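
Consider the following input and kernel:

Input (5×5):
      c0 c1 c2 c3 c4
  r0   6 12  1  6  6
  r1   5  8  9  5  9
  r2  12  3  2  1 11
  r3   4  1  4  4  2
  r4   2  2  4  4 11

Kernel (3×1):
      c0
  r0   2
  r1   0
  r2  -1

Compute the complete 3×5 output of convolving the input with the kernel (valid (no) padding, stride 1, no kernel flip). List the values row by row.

Output[0,0]: The receptive field on the input at this output position is [6 / 5 / 12]. Elementwise product with the kernel and sum: 6·2 + 12·-1.
Output[0,1]: The receptive field on the input at this output position is [12 / 8 / 3]. Elementwise product with the kernel and sum: 12·2 + 3·-1.

0 21 0 11 1
6 15 14 6 16
22 4 0 -2 11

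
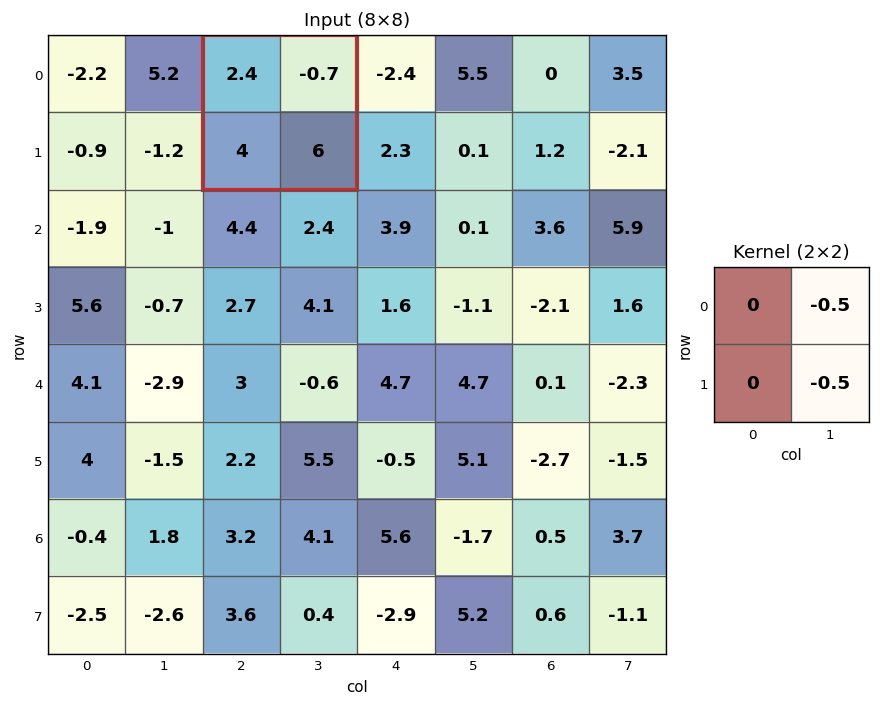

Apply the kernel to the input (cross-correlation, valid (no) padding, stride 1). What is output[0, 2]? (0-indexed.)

The receptive field on the input at this output position is [2.4 -0.7 / 4 6]. Elementwise product with the kernel and sum: -0.7·-0.5 + 6·-0.5.

-2.65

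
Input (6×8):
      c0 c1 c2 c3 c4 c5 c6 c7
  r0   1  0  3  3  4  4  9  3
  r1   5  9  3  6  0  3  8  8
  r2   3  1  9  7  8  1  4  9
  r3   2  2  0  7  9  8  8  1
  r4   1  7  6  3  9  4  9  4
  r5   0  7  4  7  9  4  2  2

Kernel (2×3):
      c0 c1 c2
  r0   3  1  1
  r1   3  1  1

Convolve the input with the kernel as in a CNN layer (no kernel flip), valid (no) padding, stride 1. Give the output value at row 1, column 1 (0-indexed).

55

The receptive field on the input at this output position is [9 3 6 / 1 9 7]. Elementwise product with the kernel and sum: 9·3 + 3·1 + 6·1 + 1·3 + 9·1 + 7·1.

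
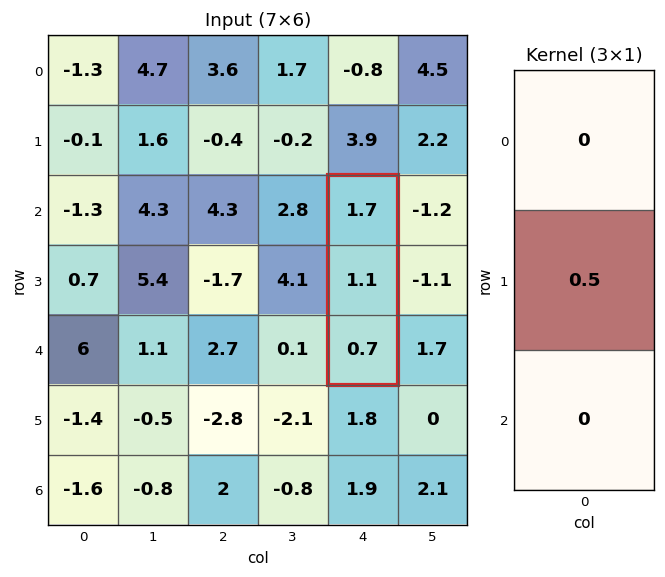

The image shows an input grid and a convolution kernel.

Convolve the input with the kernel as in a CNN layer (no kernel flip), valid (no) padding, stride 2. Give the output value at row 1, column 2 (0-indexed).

0.55

The receptive field on the input at this output position is [1.7 / 1.1 / 0.7]. Elementwise product with the kernel and sum: 1.1·0.5.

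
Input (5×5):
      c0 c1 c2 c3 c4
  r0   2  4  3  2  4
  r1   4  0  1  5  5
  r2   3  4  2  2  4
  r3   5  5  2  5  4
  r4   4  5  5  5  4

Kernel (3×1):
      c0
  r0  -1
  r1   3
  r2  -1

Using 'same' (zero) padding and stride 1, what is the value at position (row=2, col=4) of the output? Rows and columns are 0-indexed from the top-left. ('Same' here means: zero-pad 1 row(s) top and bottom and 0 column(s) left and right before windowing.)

3

The receptive field on the zero-padded input at this output position is [5 / 4 / 4]. Elementwise product with the kernel and sum: 5·-1 + 4·3 + 4·-1.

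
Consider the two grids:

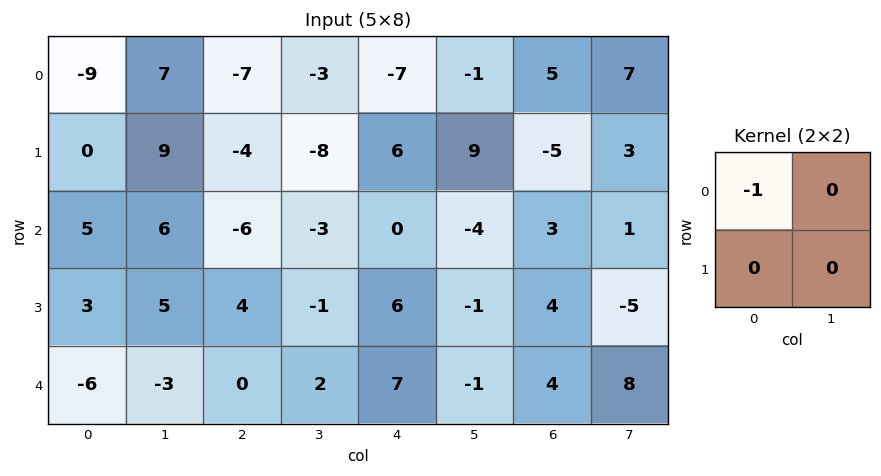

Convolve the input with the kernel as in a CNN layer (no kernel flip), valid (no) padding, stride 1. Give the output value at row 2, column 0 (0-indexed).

-5

The receptive field on the input at this output position is [5 6 / 3 5]. Elementwise product with the kernel and sum: 5·-1.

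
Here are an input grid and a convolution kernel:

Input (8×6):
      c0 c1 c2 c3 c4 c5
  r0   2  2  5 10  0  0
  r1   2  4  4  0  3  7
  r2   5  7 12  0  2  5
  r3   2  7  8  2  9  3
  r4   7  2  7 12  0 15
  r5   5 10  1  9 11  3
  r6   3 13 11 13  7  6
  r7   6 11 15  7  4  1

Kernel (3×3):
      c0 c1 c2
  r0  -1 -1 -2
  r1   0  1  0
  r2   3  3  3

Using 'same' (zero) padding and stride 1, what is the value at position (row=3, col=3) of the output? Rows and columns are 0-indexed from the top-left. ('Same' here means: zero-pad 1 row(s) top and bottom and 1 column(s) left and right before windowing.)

The receptive field on the zero-padded input at this output position is [12 0 2 / 8 2 9 / 7 12 0]. Elementwise product with the kernel and sum: 12·-1 + 0·-1 + 2·-2 + 2·1 + 7·3 + 12·3 + 0·3.

43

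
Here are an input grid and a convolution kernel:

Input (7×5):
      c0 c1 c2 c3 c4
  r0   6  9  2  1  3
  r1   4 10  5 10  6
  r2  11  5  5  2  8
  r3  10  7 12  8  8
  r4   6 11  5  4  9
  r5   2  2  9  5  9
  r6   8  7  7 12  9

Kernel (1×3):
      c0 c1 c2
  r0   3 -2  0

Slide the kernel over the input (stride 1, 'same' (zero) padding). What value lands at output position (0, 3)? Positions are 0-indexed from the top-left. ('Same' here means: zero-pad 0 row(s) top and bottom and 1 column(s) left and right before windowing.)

4

The receptive field on the zero-padded input at this output position is [2 1 3]. Elementwise product with the kernel and sum: 2·3 + 1·-2.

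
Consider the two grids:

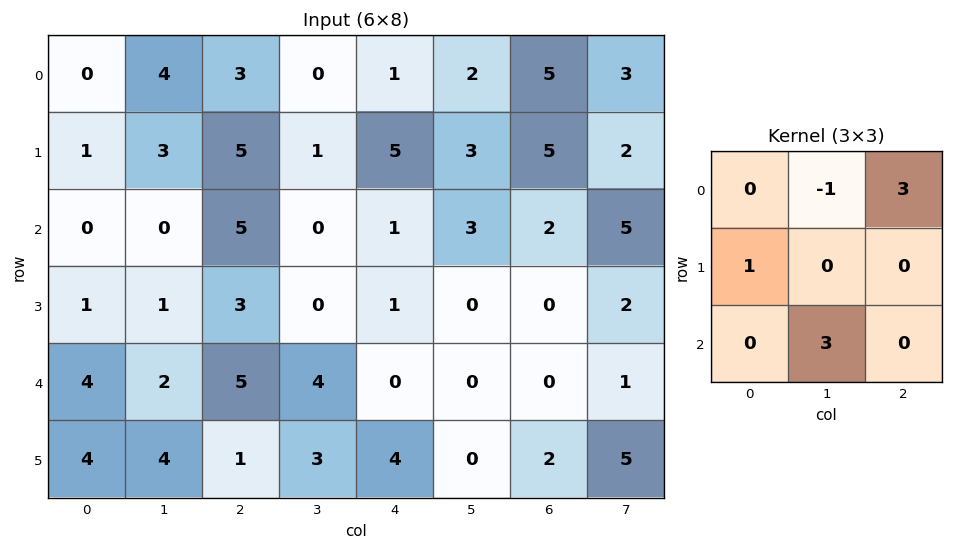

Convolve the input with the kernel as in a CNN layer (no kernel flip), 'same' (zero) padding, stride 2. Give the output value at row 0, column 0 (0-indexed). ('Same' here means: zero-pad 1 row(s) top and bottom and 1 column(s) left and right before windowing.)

3

The receptive field on the zero-padded input at this output position is [0 0 0 / 0 0 4 / 0 1 3]. Elementwise product with the kernel and sum: 0·-1 + 0·3 + 0·1 + 1·3.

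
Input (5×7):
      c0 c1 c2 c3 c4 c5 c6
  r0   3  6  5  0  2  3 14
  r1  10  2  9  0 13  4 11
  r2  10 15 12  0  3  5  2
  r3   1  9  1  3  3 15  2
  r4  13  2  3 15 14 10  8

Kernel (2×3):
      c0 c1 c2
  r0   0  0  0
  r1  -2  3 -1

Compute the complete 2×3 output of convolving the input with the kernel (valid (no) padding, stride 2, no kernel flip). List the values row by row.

Output[0,0]: The receptive field on the input at this output position is [3 6 5 / 10 2 9]. Elementwise product with the kernel and sum: 10·-2 + 2·3 + 9·-1.
Output[0,1]: The receptive field on the input at this output position is [5 0 2 / 9 0 13]. Elementwise product with the kernel and sum: 9·-2 + 0·3 + 13·-1.

-23 -31 -25
24 4 37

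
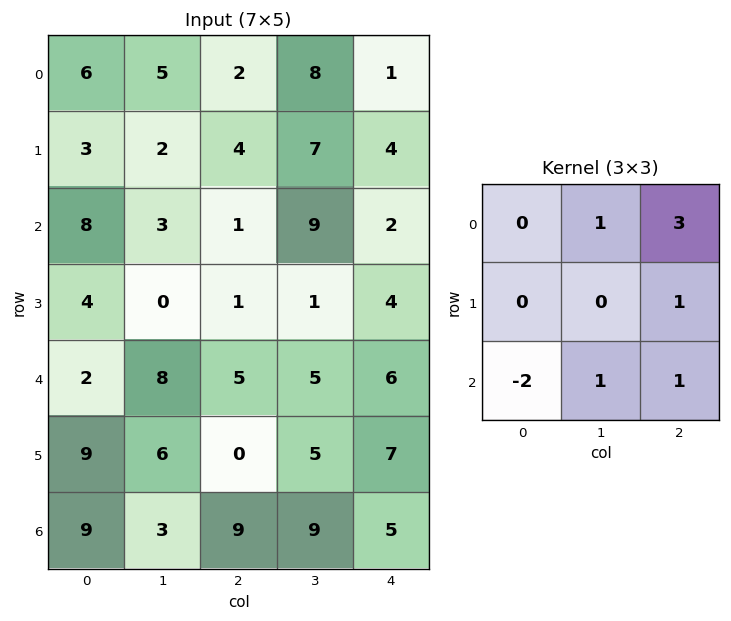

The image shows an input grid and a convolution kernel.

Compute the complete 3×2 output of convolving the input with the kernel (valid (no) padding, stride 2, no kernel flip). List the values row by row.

3 24
16 20
17 26

Output[0,0]: The receptive field on the input at this output position is [6 5 2 / 3 2 4 / 8 3 1]. Elementwise product with the kernel and sum: 5·1 + 2·3 + 4·1 + 8·-2 + 3·1 + 1·1.
Output[0,1]: The receptive field on the input at this output position is [2 8 1 / 4 7 4 / 1 9 2]. Elementwise product with the kernel and sum: 8·1 + 1·3 + 4·1 + 1·-2 + 9·1 + 2·1.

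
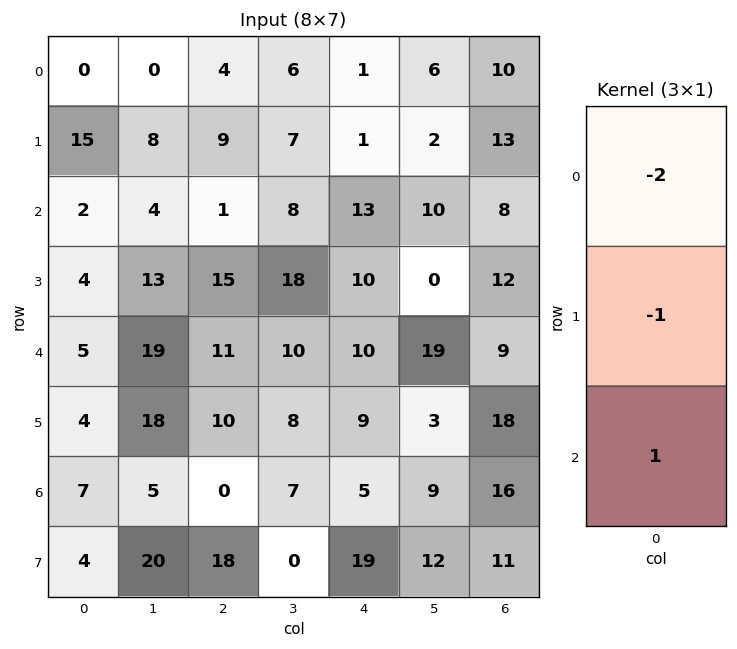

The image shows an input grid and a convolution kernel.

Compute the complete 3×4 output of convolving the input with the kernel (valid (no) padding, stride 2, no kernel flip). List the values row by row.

Output[0,0]: The receptive field on the input at this output position is [0 / 15 / 2]. Elementwise product with the kernel and sum: 0·-2 + 15·-1 + 2·1.

-13 -16 10 -25
-3 -6 -26 -19
-7 -32 -24 -20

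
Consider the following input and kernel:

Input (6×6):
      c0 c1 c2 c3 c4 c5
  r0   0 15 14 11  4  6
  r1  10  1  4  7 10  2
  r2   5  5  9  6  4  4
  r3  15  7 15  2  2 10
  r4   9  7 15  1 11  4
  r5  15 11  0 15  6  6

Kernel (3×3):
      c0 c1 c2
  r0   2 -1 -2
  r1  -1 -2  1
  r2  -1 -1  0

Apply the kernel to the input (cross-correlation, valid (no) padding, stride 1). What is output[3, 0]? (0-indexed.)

-41

The receptive field on the input at this output position is [15 7 15 / 9 7 15 / 15 11 0]. Elementwise product with the kernel and sum: 15·2 + 7·-1 + 15·-2 + 9·-1 + 7·-2 + 15·1 + 15·-1 + 11·-1.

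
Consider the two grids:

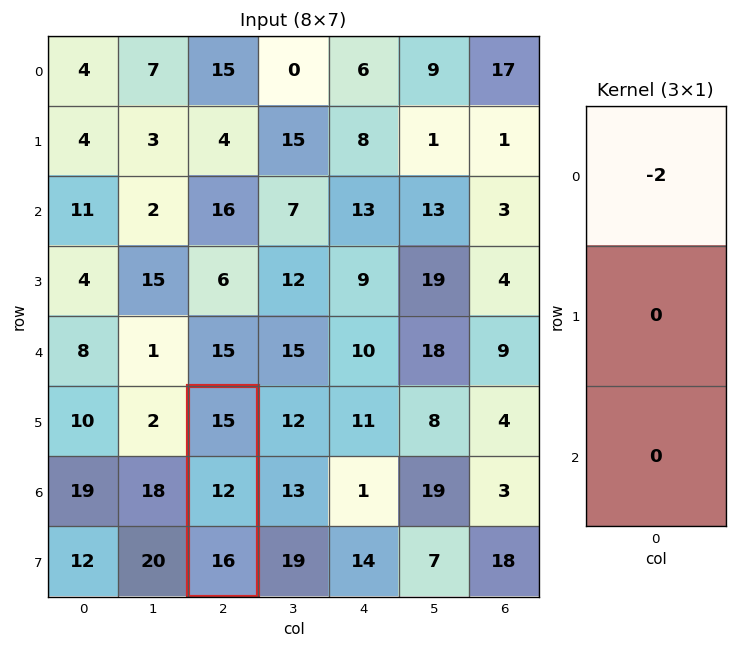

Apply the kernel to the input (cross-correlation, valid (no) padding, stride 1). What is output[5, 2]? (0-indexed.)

The receptive field on the input at this output position is [15 / 12 / 16]. Elementwise product with the kernel and sum: 15·-2.

-30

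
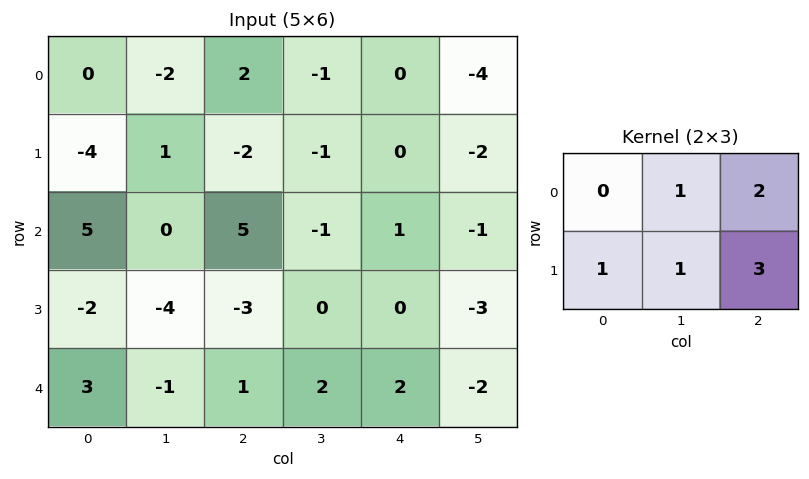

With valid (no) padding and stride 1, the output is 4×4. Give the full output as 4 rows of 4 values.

-7 -4 -4 -15
17 -2 6 -7
-5 -4 -2 -10
-5 3 9 -8

Output[0,0]: The receptive field on the input at this output position is [0 -2 2 / -4 1 -2]. Elementwise product with the kernel and sum: -2·1 + 2·2 + -4·1 + 1·1 + -2·3.
Output[0,1]: The receptive field on the input at this output position is [-2 2 -1 / 1 -2 -1]. Elementwise product with the kernel and sum: 2·1 + -1·2 + 1·1 + -2·1 + -1·3.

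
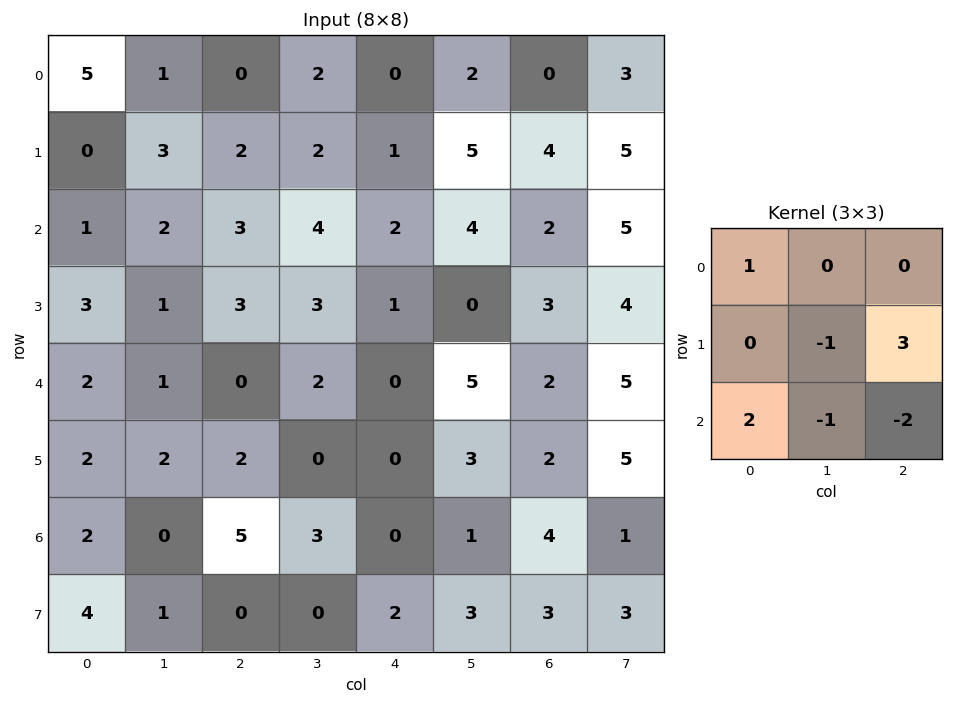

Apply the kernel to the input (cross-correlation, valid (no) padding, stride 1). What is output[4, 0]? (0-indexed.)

The receptive field on the input at this output position is [2 1 0 / 2 2 2 / 2 0 5]. Elementwise product with the kernel and sum: 2·1 + 2·-1 + 2·3 + 2·2 + 0·-1 + 5·-2.

0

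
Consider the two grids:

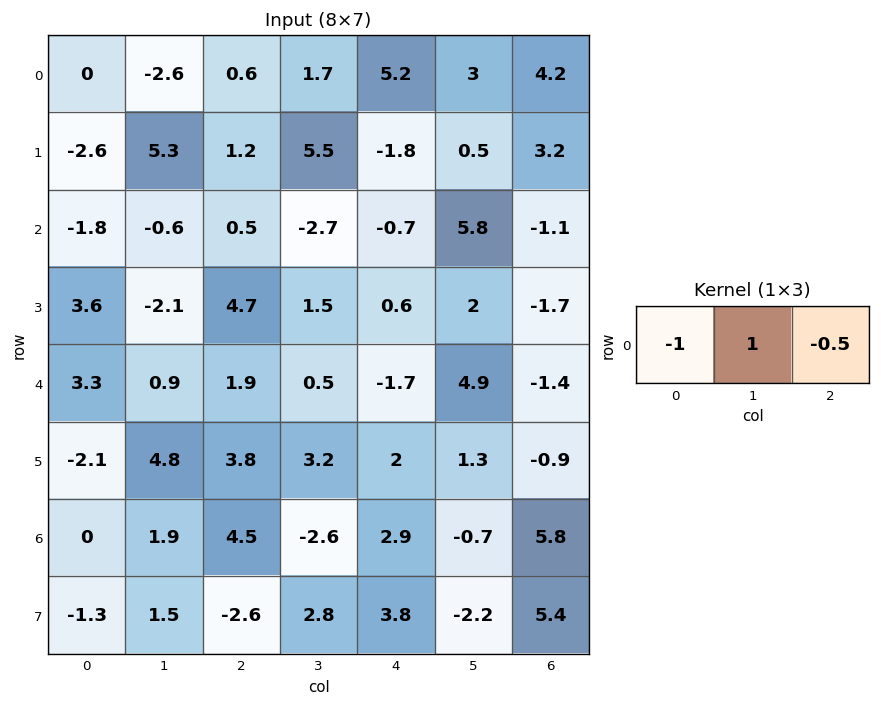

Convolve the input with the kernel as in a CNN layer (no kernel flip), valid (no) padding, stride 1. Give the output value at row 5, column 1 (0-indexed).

-2.6

The receptive field on the input at this output position is [4.8 3.8 3.2]. Elementwise product with the kernel and sum: 4.8·-1 + 3.8·1 + 3.2·-0.5.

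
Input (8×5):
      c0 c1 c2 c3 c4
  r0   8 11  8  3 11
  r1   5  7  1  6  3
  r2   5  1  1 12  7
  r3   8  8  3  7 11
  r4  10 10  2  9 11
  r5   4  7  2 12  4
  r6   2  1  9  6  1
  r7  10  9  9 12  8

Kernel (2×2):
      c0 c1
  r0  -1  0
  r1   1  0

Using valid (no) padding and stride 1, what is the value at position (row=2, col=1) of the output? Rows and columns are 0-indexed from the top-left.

The receptive field on the input at this output position is [1 1 / 8 3]. Elementwise product with the kernel and sum: 1·-1 + 8·1.

7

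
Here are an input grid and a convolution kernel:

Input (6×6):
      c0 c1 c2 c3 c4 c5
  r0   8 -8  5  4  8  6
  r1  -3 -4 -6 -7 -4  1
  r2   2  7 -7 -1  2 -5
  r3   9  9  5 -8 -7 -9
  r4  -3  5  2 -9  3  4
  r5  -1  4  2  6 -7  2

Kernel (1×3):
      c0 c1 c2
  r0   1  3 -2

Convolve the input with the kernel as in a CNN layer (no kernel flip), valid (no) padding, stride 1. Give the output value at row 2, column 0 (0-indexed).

The receptive field on the input at this output position is [2 7 -7]. Elementwise product with the kernel and sum: 2·1 + 7·3 + -7·-2.

37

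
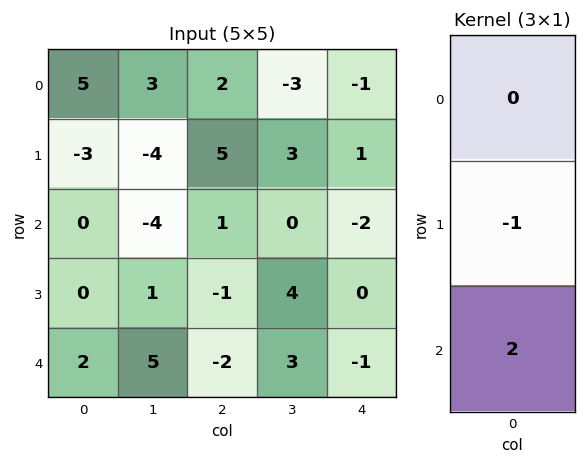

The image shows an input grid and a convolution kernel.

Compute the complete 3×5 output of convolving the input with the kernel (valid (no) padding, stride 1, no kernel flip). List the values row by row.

Output[0,0]: The receptive field on the input at this output position is [5 / -3 / 0]. Elementwise product with the kernel and sum: -3·-1 + 0·2.

3 -4 -3 -3 -5
0 6 -3 8 2
4 9 -3 2 -2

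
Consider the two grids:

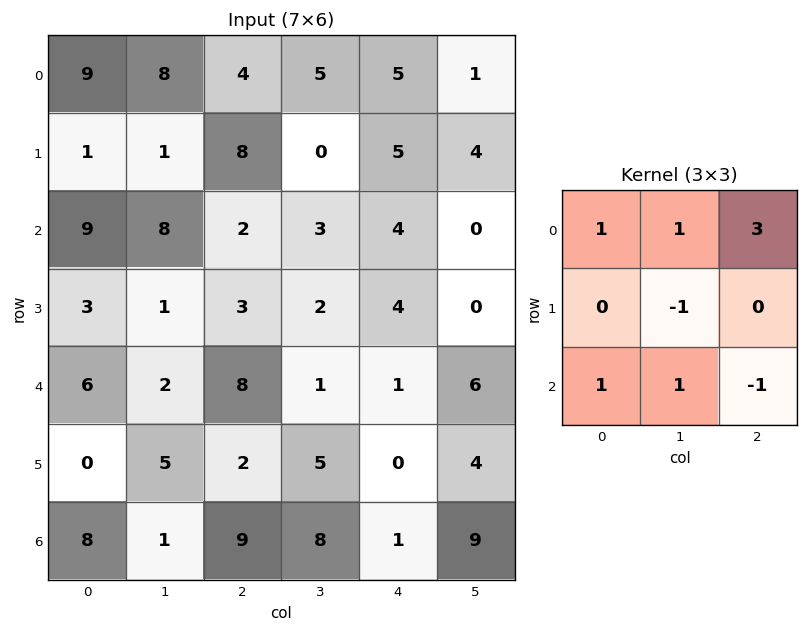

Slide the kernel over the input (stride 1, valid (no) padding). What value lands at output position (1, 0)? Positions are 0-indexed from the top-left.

The receptive field on the input at this output position is [1 1 8 / 9 8 2 / 3 1 3]. Elementwise product with the kernel and sum: 1·1 + 1·1 + 8·3 + 8·-1 + 3·1 + 1·1 + 3·-1.

19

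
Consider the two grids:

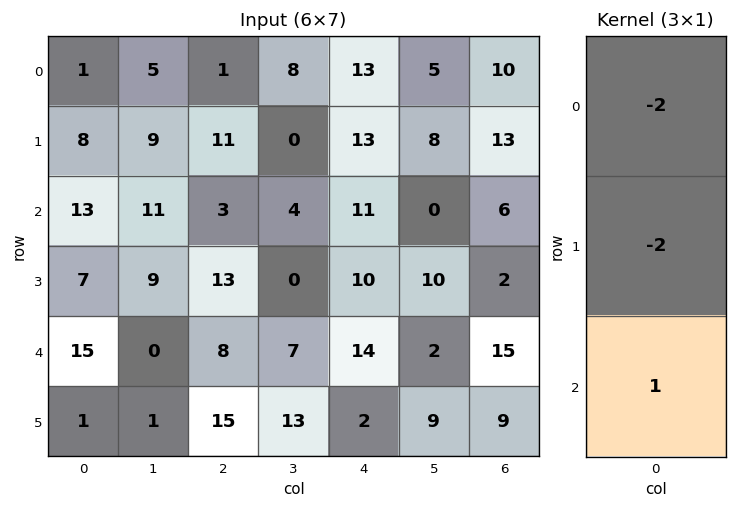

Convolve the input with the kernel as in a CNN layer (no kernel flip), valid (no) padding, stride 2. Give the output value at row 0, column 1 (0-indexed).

-21

The receptive field on the input at this output position is [1 / 11 / 3]. Elementwise product with the kernel and sum: 1·-2 + 11·-2 + 3·1.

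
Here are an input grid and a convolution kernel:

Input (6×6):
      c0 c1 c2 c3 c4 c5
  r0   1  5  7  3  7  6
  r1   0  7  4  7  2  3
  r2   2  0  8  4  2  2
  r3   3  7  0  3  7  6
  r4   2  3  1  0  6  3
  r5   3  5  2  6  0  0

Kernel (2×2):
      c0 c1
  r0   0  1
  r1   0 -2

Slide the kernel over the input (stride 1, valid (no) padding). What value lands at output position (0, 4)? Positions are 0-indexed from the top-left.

The receptive field on the input at this output position is [7 6 / 2 3]. Elementwise product with the kernel and sum: 6·1 + 3·-2.

0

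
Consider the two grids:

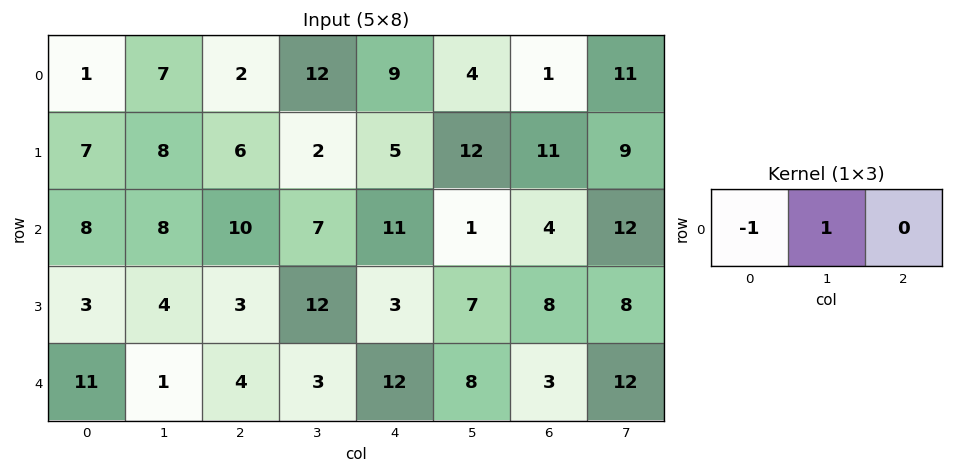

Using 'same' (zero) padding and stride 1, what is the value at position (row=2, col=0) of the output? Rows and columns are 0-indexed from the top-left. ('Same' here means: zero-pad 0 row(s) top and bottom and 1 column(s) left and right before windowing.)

The receptive field on the zero-padded input at this output position is [0 8 8]. Elementwise product with the kernel and sum: 0·-1 + 8·1.

8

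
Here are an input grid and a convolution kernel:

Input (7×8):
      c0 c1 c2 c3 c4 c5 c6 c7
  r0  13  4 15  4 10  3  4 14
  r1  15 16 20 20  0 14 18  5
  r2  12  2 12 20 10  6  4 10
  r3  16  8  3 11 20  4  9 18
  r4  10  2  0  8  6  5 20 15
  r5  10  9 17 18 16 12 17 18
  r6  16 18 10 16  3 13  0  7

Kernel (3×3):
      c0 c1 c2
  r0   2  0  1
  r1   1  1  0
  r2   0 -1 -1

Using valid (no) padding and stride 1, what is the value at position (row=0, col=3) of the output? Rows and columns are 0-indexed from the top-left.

15

The receptive field on the input at this output position is [4 10 3 / 20 0 14 / 20 10 6]. Elementwise product with the kernel and sum: 4·2 + 3·1 + 20·1 + 0·1 + 10·-1 + 6·-1.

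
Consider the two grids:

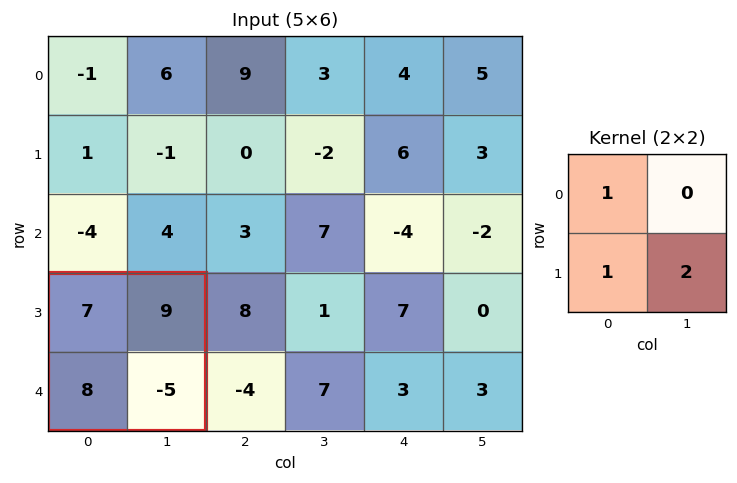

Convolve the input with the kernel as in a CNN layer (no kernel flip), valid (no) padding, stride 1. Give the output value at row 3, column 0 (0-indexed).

The receptive field on the input at this output position is [7 9 / 8 -5]. Elementwise product with the kernel and sum: 7·1 + 8·1 + -5·2.

5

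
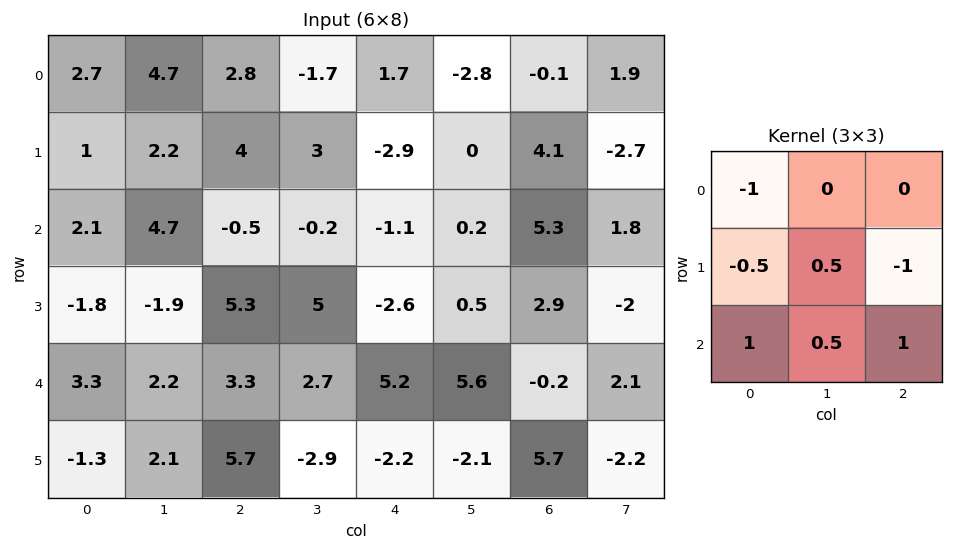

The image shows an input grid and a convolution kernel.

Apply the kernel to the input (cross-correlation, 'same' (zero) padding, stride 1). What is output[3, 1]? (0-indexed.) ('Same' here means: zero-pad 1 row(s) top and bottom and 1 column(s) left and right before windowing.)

0.25

The receptive field on the zero-padded input at this output position is [2.1 4.7 -0.5 / -1.8 -1.9 5.3 / 3.3 2.2 3.3]. Elementwise product with the kernel and sum: 2.1·-1 + -1.8·-0.5 + -1.9·0.5 + 5.3·-1 + 3.3·1 + 2.2·0.5 + 3.3·1.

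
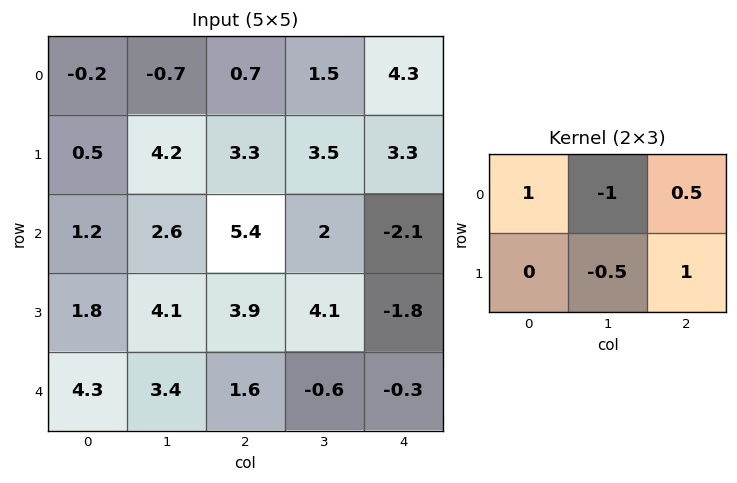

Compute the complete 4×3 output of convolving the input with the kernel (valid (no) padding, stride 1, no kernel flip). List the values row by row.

Output[0,0]: The receptive field on the input at this output position is [-0.2 -0.7 0.7 / 0.5 4.2 3.3]. Elementwise product with the kernel and sum: -0.2·1 + -0.7·-1 + 0.7·0.5 + 4.2·-0.5 + 3.3·1.
Output[0,1]: The receptive field on the input at this output position is [-0.7 0.7 1.5 / 4.2 3.3 3.5]. Elementwise product with the kernel and sum: -0.7·1 + 0.7·-1 + 1.5·0.5 + 3.3·-0.5 + 3.5·1.

2.05 1.2 2.9
2.05 1.95 -1.65
3.15 0.35 -1.5
-0.45 0.85 -1.1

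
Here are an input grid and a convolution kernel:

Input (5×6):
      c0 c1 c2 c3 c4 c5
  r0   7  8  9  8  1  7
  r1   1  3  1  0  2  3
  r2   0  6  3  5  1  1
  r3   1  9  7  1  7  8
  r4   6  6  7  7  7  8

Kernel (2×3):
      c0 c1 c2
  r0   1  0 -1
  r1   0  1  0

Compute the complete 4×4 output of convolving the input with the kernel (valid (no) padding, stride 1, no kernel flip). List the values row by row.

Output[0,0]: The receptive field on the input at this output position is [7 8 9 / 1 3 1]. Elementwise product with the kernel and sum: 7·1 + 9·-1 + 3·1.

1 1 8 3
6 6 4 -2
6 8 3 11
0 15 7 0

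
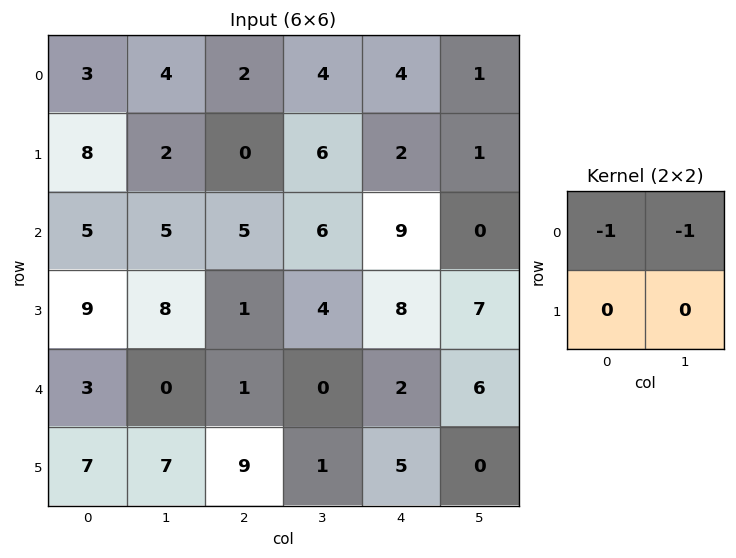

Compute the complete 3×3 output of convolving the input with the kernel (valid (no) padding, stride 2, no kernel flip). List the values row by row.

-7 -6 -5
-10 -11 -9
-3 -1 -8

Output[0,0]: The receptive field on the input at this output position is [3 4 / 8 2]. Elementwise product with the kernel and sum: 3·-1 + 4·-1.
Output[0,1]: The receptive field on the input at this output position is [2 4 / 0 6]. Elementwise product with the kernel and sum: 2·-1 + 4·-1.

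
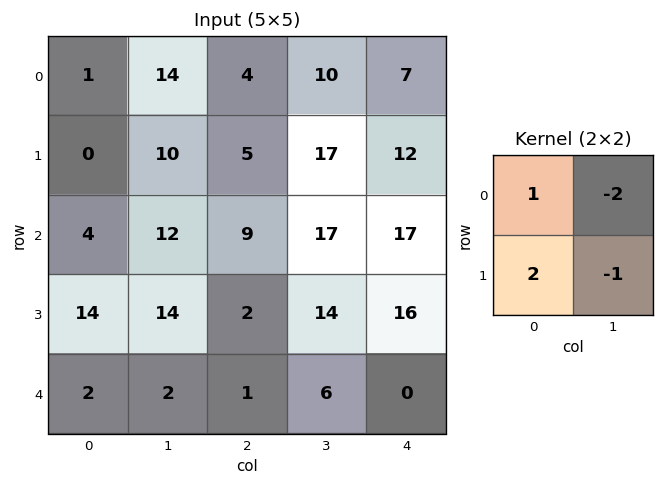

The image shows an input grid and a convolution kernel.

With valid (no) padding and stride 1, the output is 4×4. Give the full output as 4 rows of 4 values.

Output[0,0]: The receptive field on the input at this output position is [1 14 / 0 10]. Elementwise product with the kernel and sum: 1·1 + 14·-2 + 0·2 + 10·-1.
Output[0,1]: The receptive field on the input at this output position is [14 4 / 10 5]. Elementwise product with the kernel and sum: 14·1 + 4·-2 + 10·2 + 5·-1.

-37 21 -23 18
-24 15 -28 10
-6 20 -35 -5
-12 13 -30 -6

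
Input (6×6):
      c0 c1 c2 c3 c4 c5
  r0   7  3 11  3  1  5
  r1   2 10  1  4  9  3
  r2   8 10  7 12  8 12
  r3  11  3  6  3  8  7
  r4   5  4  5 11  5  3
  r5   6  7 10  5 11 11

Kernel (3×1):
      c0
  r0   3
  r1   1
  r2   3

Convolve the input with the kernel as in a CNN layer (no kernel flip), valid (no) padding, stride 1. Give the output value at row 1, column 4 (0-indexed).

59

The receptive field on the input at this output position is [9 / 8 / 8]. Elementwise product with the kernel and sum: 9·3 + 8·1 + 8·3.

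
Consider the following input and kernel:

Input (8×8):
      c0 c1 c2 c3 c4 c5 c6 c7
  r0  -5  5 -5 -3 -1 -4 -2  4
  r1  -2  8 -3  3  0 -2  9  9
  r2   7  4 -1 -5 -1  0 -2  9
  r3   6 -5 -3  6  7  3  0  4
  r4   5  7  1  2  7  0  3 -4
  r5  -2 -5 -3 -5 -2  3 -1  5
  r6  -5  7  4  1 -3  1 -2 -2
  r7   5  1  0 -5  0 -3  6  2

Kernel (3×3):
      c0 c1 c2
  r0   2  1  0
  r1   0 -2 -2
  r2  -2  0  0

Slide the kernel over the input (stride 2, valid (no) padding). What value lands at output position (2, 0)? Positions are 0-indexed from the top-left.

The receptive field on the input at this output position is [5 7 1 / -2 -5 -3 / -5 7 4]. Elementwise product with the kernel and sum: 5·2 + 7·1 + -5·-2 + -3·-2 + -5·-2.

43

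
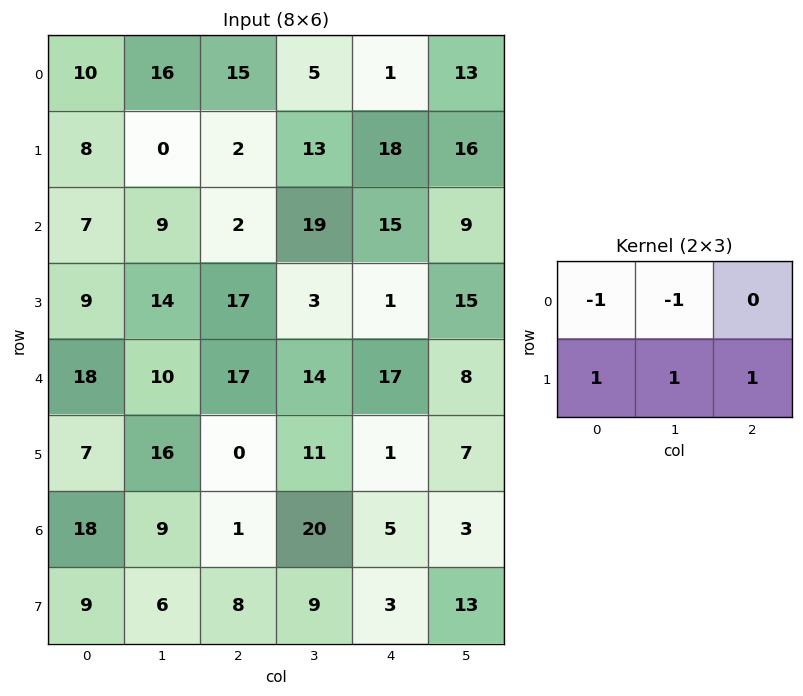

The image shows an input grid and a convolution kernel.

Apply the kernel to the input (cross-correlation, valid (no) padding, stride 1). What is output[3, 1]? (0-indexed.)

The receptive field on the input at this output position is [14 17 3 / 10 17 14]. Elementwise product with the kernel and sum: 14·-1 + 17·-1 + 10·1 + 17·1 + 14·1.

10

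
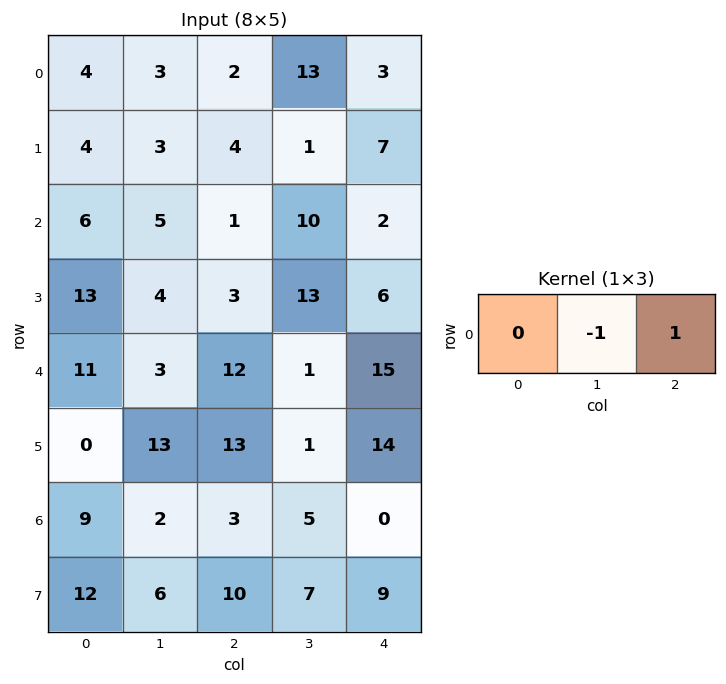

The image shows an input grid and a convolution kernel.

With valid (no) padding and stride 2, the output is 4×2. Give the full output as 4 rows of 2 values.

-1 -10
-4 -8
9 14
1 -5

Output[0,0]: The receptive field on the input at this output position is [4 3 2]. Elementwise product with the kernel and sum: 3·-1 + 2·1.
Output[0,1]: The receptive field on the input at this output position is [2 13 3]. Elementwise product with the kernel and sum: 13·-1 + 3·1.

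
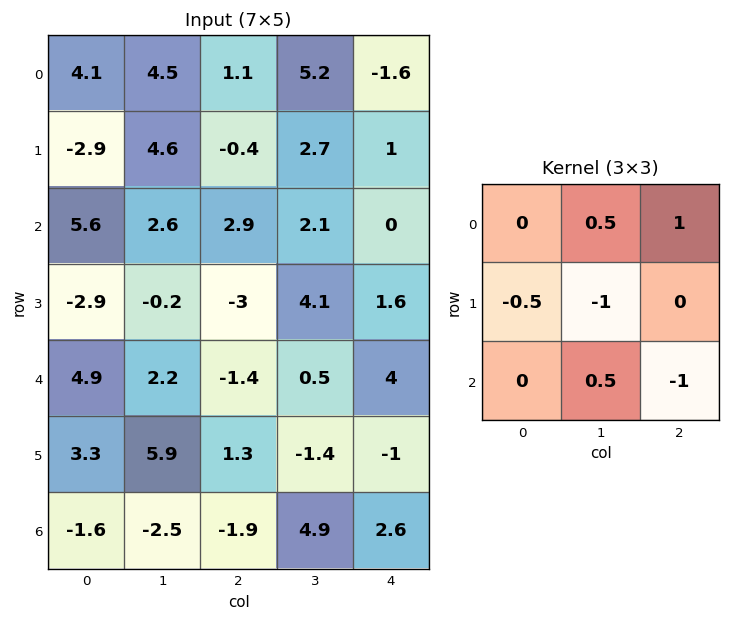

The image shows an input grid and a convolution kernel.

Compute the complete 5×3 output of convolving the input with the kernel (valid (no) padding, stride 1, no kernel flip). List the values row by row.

-1.4 3.2 -0.45
-0.6 -7.3 -0.75
8.35 5.45 -5.3
-6.1 4.95 4.15
-7.2 -10.3 4.85

Output[0,0]: The receptive field on the input at this output position is [4.1 4.5 1.1 / -2.9 4.6 -0.4 / 5.6 2.6 2.9]. Elementwise product with the kernel and sum: 4.5·0.5 + 1.1·1 + -2.9·-0.5 + 4.6·-1 + 2.6·0.5 + 2.9·-1.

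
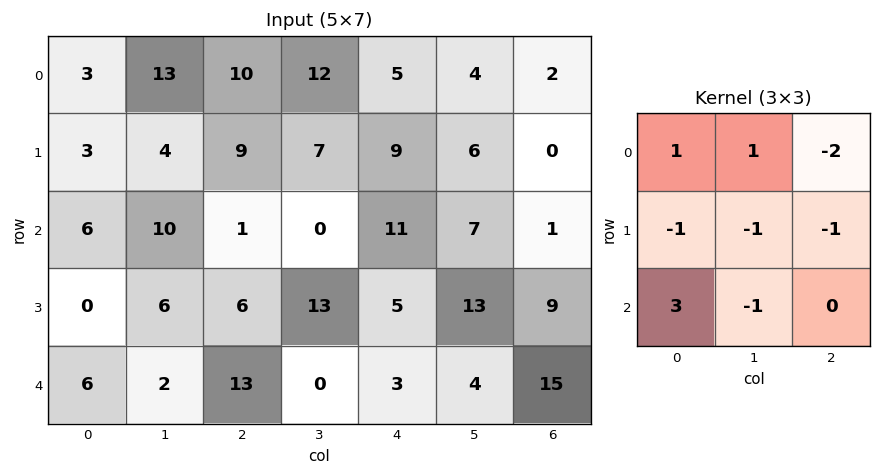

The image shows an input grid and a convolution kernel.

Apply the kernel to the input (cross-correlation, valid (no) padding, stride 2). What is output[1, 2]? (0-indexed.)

The receptive field on the input at this output position is [11 7 1 / 5 13 9 / 3 4 15]. Elementwise product with the kernel and sum: 11·1 + 7·1 + 1·-2 + 5·-1 + 13·-1 + 9·-1 + 3·3 + 4·-1.

-6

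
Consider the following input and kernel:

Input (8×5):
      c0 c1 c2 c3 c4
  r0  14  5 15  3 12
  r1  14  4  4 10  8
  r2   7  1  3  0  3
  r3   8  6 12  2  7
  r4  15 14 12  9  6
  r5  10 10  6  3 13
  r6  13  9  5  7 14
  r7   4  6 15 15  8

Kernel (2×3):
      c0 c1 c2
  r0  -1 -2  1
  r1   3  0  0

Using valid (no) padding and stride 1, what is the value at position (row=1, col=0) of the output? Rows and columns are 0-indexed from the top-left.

The receptive field on the input at this output position is [14 4 4 / 7 1 3]. Elementwise product with the kernel and sum: 14·-1 + 4·-2 + 4·1 + 7·3.

3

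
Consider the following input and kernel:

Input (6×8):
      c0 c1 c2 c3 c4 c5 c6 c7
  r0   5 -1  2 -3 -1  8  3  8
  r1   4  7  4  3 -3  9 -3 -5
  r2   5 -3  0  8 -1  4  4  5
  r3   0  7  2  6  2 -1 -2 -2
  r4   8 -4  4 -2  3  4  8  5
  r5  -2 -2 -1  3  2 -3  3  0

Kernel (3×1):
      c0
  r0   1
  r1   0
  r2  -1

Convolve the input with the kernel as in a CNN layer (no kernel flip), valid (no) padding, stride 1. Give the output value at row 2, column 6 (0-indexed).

The receptive field on the input at this output position is [4 / -2 / 8]. Elementwise product with the kernel and sum: 4·1 + 8·-1.

-4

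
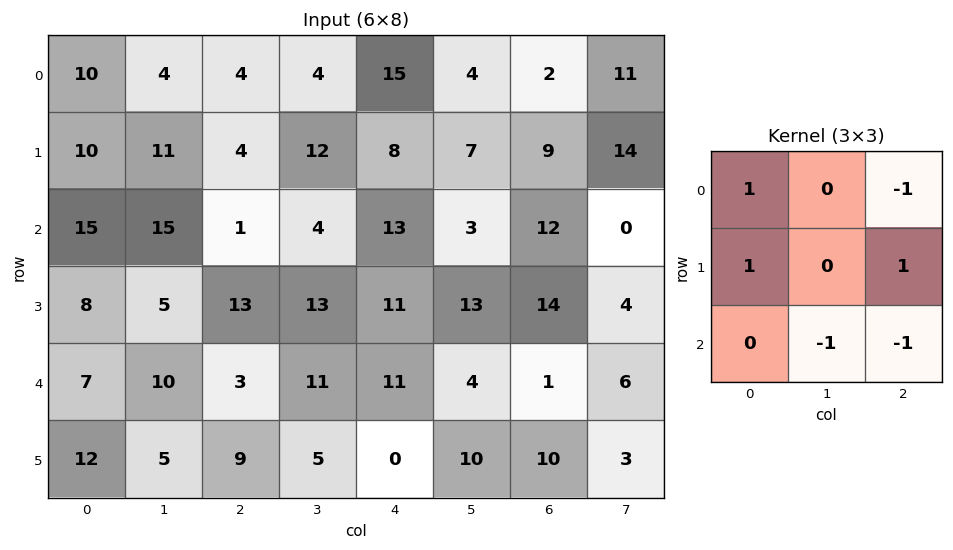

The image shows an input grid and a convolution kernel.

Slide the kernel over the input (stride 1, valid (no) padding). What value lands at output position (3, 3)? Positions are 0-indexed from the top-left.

5

The receptive field on the input at this output position is [13 11 13 / 11 11 4 / 5 0 10]. Elementwise product with the kernel and sum: 13·1 + 13·-1 + 11·1 + 4·1 + 0·-1 + 10·-1.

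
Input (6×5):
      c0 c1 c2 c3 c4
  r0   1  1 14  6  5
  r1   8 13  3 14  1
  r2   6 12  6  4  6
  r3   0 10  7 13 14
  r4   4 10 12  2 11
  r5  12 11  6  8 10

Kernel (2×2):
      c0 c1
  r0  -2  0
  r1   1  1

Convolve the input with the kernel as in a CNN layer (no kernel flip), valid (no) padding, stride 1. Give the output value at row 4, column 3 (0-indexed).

The receptive field on the input at this output position is [2 11 / 8 10]. Elementwise product with the kernel and sum: 2·-2 + 8·1 + 10·1.

14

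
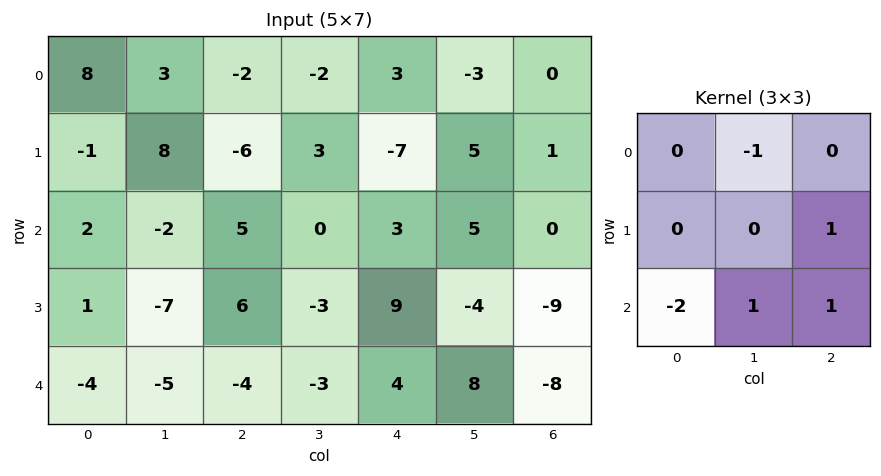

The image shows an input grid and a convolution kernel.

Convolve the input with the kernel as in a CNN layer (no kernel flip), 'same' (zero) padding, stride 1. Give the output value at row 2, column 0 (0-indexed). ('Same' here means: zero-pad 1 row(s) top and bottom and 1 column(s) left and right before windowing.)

-7

The receptive field on the zero-padded input at this output position is [0 -1 8 / 0 2 -2 / 0 1 -7]. Elementwise product with the kernel and sum: -1·-1 + -2·1 + 0·-2 + 1·1 + -7·1.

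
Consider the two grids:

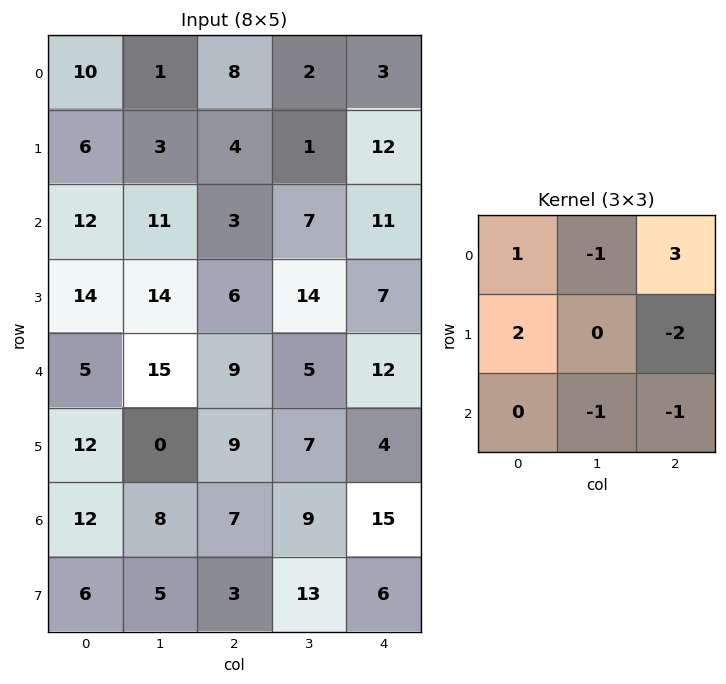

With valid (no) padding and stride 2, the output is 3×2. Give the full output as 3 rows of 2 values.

Output[0,0]: The receptive field on the input at this output position is [10 1 8 / 6 3 4 / 12 11 3]. Elementwise product with the kernel and sum: 10·1 + 1·-1 + 8·3 + 6·2 + 4·-2 + 11·-1 + 3·-1.

23 -19
2 10
8 26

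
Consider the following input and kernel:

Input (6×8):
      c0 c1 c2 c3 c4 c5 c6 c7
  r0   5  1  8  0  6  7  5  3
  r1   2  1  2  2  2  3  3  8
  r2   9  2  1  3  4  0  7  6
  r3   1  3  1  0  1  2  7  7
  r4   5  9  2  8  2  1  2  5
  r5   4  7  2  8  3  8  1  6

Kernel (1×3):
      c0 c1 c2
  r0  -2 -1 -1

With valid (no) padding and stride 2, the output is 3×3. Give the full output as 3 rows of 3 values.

Output[0,0]: The receptive field on the input at this output position is [5 1 8]. Elementwise product with the kernel and sum: 5·-2 + 1·-1 + 8·-1.

-19 -22 -24
-21 -9 -15
-21 -14 -7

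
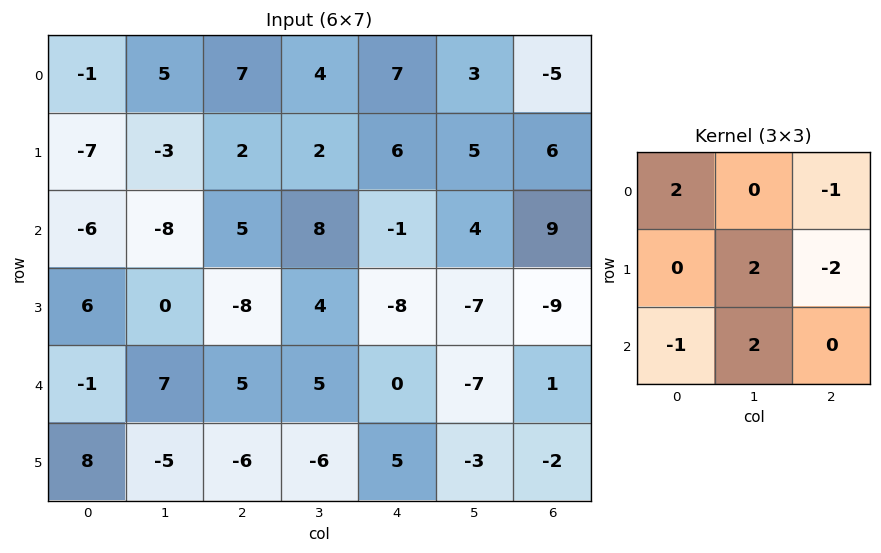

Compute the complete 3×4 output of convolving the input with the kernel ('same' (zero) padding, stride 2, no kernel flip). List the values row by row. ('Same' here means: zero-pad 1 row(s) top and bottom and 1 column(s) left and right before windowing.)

-26 13 18 -3
19 -30 -31 17
0 -11 45 -13

Output[0,0]: The receptive field on the zero-padded input at this output position is [0 0 0 / 0 -1 5 / 0 -7 -3]. Elementwise product with the kernel and sum: 0·2 + 0·-1 + -1·2 + 5·-2 + 0·-1 + -7·2.
Output[0,1]: The receptive field on the zero-padded input at this output position is [0 0 0 / 5 7 4 / -3 2 2]. Elementwise product with the kernel and sum: 0·2 + 0·-1 + 7·2 + 4·-2 + -3·-1 + 2·2.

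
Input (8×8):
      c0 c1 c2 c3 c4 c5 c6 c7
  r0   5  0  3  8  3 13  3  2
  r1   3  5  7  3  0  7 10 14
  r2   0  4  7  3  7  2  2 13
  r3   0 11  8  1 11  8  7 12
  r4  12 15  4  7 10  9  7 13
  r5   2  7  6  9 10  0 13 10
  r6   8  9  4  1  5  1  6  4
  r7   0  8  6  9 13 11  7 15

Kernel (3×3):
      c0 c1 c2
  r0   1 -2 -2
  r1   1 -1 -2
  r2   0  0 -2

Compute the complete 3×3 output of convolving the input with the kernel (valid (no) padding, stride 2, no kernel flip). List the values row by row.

Output[0,0]: The receptive field on the input at this output position is [5 0 3 / 3 5 7 / 0 4 7]. Elementwise product with the kernel and sum: 5·1 + 0·-2 + 3·-2 + 3·1 + 5·-1 + 7·-2 + 7·-2.

-31 -29 -60
-57 -48 -26
-51 -63 -50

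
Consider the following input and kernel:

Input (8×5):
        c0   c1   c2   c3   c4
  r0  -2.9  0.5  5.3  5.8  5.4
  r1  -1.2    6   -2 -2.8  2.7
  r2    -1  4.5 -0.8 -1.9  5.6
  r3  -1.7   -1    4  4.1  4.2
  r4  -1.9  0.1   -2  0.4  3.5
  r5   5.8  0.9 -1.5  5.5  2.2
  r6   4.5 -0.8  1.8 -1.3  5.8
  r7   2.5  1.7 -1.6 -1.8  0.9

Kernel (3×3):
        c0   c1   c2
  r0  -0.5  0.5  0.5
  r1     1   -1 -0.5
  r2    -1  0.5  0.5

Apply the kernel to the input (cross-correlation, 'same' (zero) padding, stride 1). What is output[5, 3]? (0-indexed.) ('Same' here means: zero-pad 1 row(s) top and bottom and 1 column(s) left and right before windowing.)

The receptive field on the zero-padded input at this output position is [-2 0.4 3.5 / -1.5 5.5 2.2 / 1.8 -1.3 5.8]. Elementwise product with the kernel and sum: -2·-0.5 + 0.4·0.5 + 3.5·0.5 + -1.5·1 + 5.5·-1 + 2.2·-0.5 + 1.8·-1 + -1.3·0.5 + 5.8·0.5.

-4.7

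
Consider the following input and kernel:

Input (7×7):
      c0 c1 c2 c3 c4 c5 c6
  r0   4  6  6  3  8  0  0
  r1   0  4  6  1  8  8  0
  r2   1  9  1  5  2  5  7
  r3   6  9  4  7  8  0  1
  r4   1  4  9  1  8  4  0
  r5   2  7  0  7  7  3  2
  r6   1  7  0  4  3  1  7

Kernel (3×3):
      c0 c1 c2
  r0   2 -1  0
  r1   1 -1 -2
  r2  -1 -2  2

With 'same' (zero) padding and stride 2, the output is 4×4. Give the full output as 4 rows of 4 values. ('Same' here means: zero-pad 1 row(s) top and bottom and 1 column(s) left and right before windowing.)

-8 -20 -6 -8
-13 -3 -36 12
-5 14 -24 -4
-17 13 6 -2

Output[0,0]: The receptive field on the zero-padded input at this output position is [0 0 0 / 0 4 6 / 0 0 4]. Elementwise product with the kernel and sum: 0·2 + 0·-1 + 0·1 + 4·-1 + 6·-2 + 0·-1 + 0·-2 + 4·2.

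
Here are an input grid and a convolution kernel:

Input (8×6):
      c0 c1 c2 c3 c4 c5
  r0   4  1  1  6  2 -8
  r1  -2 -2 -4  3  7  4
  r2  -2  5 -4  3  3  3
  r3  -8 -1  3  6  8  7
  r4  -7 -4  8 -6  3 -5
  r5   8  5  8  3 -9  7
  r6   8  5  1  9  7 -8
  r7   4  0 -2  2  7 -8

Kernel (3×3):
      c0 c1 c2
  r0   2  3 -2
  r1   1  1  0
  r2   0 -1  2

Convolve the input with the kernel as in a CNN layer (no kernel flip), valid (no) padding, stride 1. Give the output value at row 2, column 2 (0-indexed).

16

The receptive field on the input at this output position is [-4 3 3 / 3 6 8 / 8 -6 3]. Elementwise product with the kernel and sum: -4·2 + 3·3 + 3·-2 + 3·1 + 6·1 + -6·-1 + 3·2.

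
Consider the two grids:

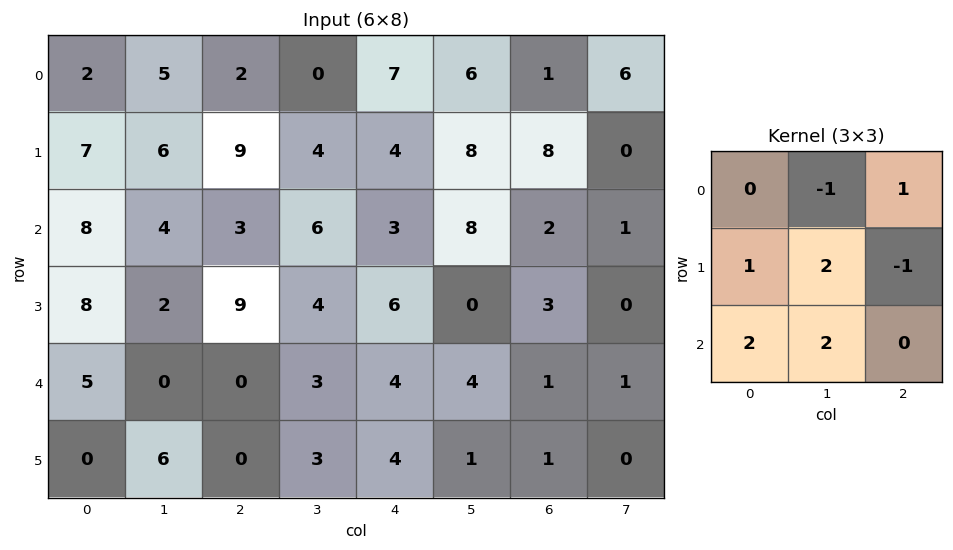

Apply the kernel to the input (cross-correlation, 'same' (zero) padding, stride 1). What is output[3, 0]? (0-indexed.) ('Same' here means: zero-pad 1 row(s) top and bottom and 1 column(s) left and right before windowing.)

20

The receptive field on the zero-padded input at this output position is [0 8 4 / 0 8 2 / 0 5 0]. Elementwise product with the kernel and sum: 8·-1 + 4·1 + 0·1 + 8·2 + 2·-1 + 0·2 + 5·2.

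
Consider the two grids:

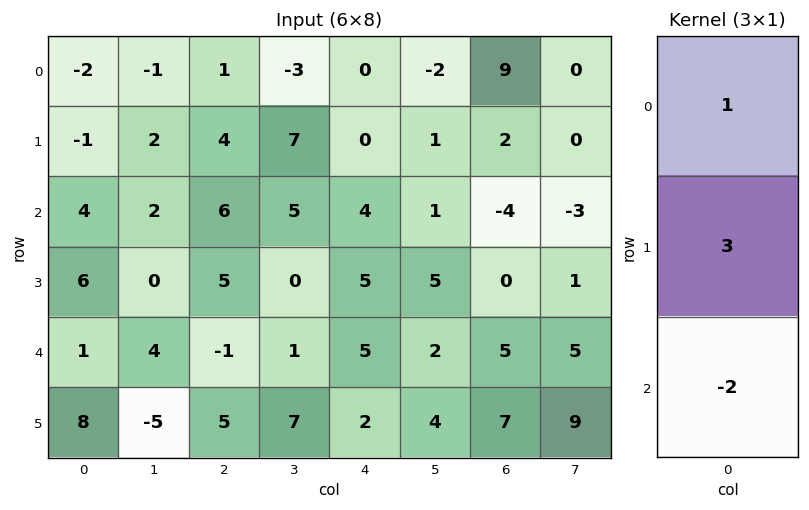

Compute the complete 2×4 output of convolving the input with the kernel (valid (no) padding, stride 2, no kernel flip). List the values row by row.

-13 1 -8 23
20 23 9 -14

Output[0,0]: The receptive field on the input at this output position is [-2 / -1 / 4]. Elementwise product with the kernel and sum: -2·1 + -1·3 + 4·-2.
Output[0,1]: The receptive field on the input at this output position is [1 / 4 / 6]. Elementwise product with the kernel and sum: 1·1 + 4·3 + 6·-2.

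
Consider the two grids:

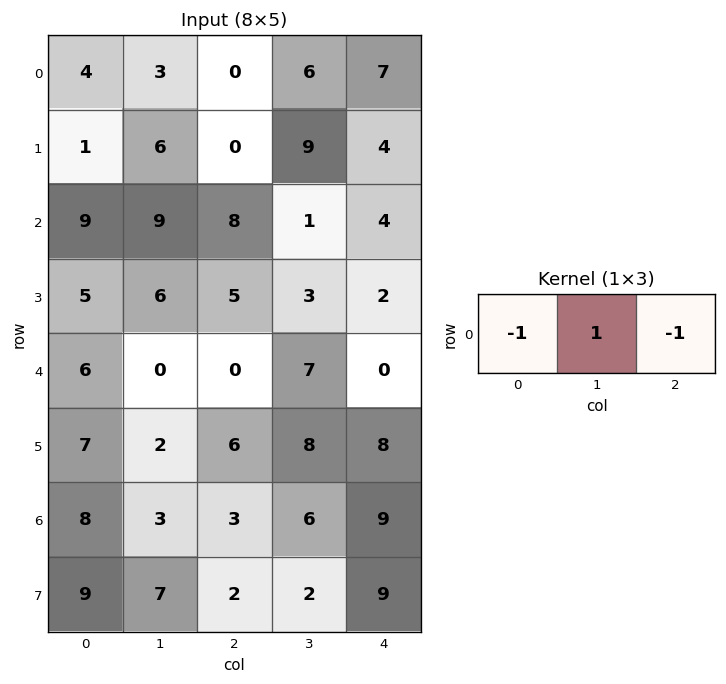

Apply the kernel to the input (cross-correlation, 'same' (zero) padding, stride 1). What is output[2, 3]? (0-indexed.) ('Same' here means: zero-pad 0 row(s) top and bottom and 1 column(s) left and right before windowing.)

-11

The receptive field on the zero-padded input at this output position is [8 1 4]. Elementwise product with the kernel and sum: 8·-1 + 1·1 + 4·-1.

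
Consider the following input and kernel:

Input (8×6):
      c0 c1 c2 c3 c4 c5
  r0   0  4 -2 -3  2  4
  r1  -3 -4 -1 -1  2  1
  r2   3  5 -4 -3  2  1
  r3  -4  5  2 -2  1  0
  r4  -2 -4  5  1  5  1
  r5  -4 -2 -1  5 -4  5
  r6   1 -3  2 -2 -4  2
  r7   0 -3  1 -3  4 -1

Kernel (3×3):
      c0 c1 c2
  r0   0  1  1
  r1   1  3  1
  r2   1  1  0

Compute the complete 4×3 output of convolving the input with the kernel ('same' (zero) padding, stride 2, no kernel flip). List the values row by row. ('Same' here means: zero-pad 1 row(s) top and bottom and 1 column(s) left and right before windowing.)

Output[0,0]: The receptive field on the zero-padded input at this output position is [0 0 0 / 0 0 4 / 0 -3 -4]. Elementwise product with the kernel and sum: 0·1 + 0·1 + 0·1 + 0·3 + 4·1 + 0·1 + -3·1.

1 -10 8
3 -5 6
-13 9 19
-6 3 -10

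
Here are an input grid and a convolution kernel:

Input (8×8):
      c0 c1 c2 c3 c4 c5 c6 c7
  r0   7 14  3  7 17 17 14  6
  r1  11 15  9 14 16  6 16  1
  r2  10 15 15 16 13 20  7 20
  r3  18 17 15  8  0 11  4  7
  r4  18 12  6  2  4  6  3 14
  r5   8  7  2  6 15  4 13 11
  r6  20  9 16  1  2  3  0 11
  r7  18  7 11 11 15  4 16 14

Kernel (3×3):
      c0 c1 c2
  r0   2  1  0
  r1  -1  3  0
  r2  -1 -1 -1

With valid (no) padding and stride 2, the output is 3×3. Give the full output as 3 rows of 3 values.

Output[0,0]: The receptive field on the input at this output position is [7 14 3 / 11 15 9 / 10 15 15]. Elementwise product with the kernel and sum: 7·2 + 14·1 + 11·-1 + 15·3 + 10·-1 + 15·-1 + 15·-1.

22 2 13
32 43 66
16 11 6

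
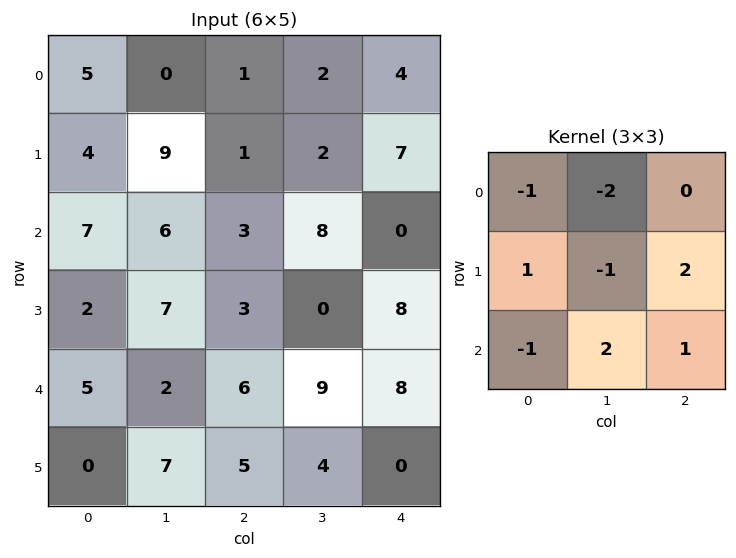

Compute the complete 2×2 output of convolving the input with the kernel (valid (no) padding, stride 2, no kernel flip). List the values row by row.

Output[0,0]: The receptive field on the input at this output position is [5 0 1 / 4 9 1 / 7 6 3]. Elementwise product with the kernel and sum: 5·-1 + 0·-2 + 4·1 + 9·-1 + 1·2 + 7·-1 + 6·2 + 3·1.

0 21
-13 20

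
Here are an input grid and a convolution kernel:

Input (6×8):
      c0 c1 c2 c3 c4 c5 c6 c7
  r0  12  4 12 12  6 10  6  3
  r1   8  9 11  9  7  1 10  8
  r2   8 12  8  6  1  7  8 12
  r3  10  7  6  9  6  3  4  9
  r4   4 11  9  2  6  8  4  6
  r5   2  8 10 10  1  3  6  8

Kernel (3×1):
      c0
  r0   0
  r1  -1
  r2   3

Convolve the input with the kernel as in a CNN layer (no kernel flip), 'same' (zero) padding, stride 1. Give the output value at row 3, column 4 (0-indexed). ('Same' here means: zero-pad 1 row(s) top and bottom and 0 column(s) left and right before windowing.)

The receptive field on the zero-padded input at this output position is [1 / 6 / 6]. Elementwise product with the kernel and sum: 6·-1 + 6·3.

12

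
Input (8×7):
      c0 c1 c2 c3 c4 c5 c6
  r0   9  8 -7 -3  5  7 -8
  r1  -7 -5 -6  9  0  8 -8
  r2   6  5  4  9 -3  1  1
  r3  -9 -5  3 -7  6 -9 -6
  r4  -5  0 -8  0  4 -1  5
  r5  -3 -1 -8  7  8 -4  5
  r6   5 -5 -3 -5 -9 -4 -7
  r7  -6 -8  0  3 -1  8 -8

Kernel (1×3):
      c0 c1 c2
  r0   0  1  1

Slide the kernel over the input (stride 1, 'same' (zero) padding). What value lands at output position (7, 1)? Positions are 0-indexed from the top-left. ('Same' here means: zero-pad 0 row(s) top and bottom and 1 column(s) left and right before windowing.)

-8

The receptive field on the zero-padded input at this output position is [-6 -8 0]. Elementwise product with the kernel and sum: -8·1 + 0·1.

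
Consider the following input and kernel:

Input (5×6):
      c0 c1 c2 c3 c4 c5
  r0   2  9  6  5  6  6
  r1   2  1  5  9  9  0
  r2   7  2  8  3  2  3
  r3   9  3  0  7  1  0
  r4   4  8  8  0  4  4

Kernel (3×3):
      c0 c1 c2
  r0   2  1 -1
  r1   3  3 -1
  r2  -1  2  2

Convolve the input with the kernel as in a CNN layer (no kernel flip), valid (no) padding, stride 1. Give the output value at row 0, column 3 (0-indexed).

71

The receptive field on the input at this output position is [5 6 6 / 9 9 0 / 3 2 3]. Elementwise product with the kernel and sum: 5·2 + 6·1 + 6·-1 + 9·3 + 9·3 + 0·-1 + 3·-1 + 2·2 + 3·2.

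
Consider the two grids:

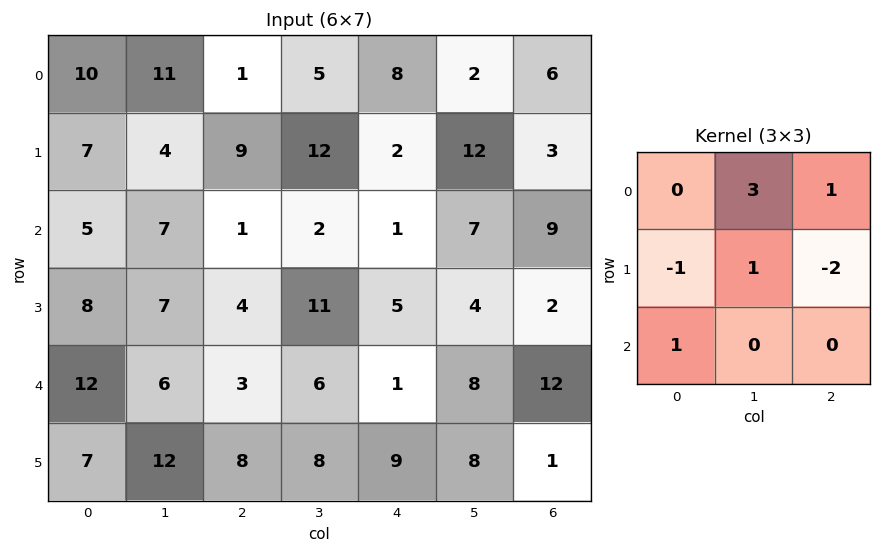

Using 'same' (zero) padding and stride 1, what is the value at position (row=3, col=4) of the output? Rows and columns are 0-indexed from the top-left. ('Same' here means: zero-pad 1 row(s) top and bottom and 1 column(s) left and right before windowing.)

2

The receptive field on the zero-padded input at this output position is [2 1 7 / 11 5 4 / 6 1 8]. Elementwise product with the kernel and sum: 1·3 + 7·1 + 11·-1 + 5·1 + 4·-2 + 6·1.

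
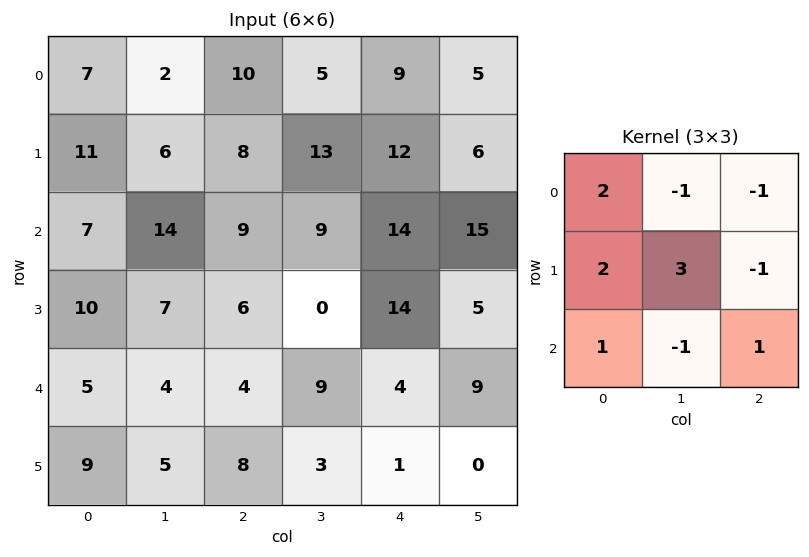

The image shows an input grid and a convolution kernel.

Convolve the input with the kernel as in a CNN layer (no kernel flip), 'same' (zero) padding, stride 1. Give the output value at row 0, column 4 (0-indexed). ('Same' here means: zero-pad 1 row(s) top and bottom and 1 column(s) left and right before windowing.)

The receptive field on the zero-padded input at this output position is [0 0 0 / 5 9 5 / 13 12 6]. Elementwise product with the kernel and sum: 0·2 + 0·-1 + 0·-1 + 5·2 + 9·3 + 5·-1 + 13·1 + 12·-1 + 6·1.

39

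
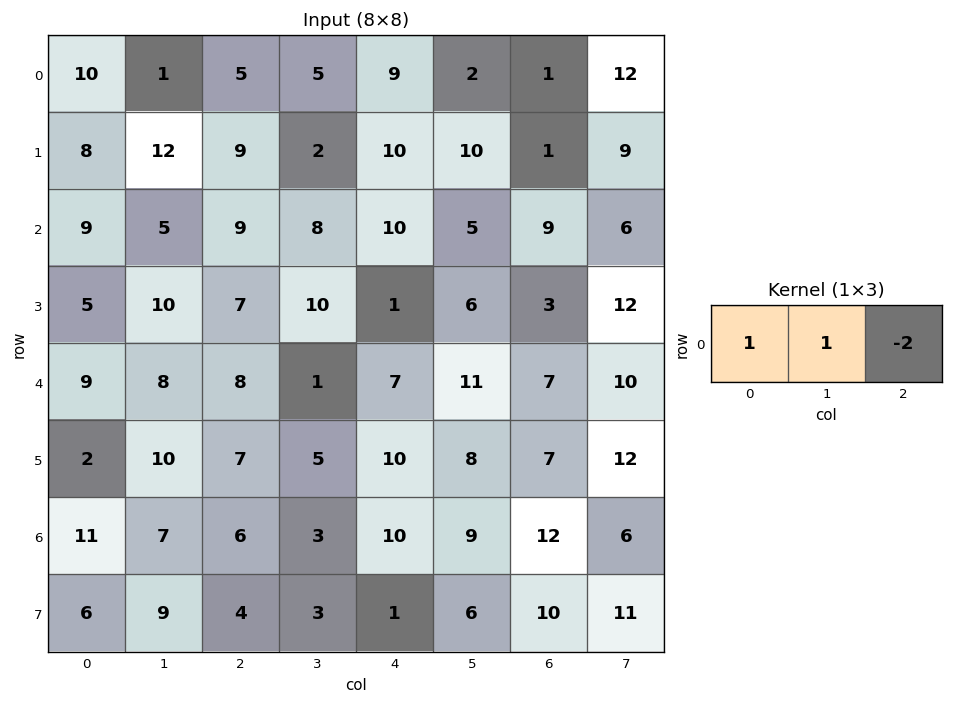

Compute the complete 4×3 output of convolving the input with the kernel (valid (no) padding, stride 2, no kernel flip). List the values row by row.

Output[0,0]: The receptive field on the input at this output position is [10 1 5]. Elementwise product with the kernel and sum: 10·1 + 1·1 + 5·-2.

1 -8 9
-4 -3 -3
1 -5 4
6 -11 -5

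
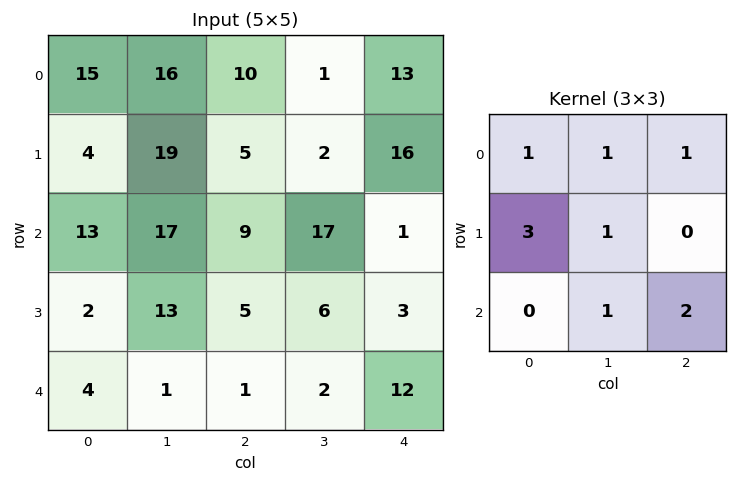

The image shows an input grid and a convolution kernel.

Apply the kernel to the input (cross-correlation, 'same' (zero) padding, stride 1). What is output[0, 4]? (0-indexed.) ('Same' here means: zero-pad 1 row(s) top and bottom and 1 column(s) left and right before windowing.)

The receptive field on the zero-padded input at this output position is [0 0 0 / 1 13 0 / 2 16 0]. Elementwise product with the kernel and sum: 0·1 + 0·1 + 0·1 + 1·3 + 13·1 + 16·1 + 0·2.

32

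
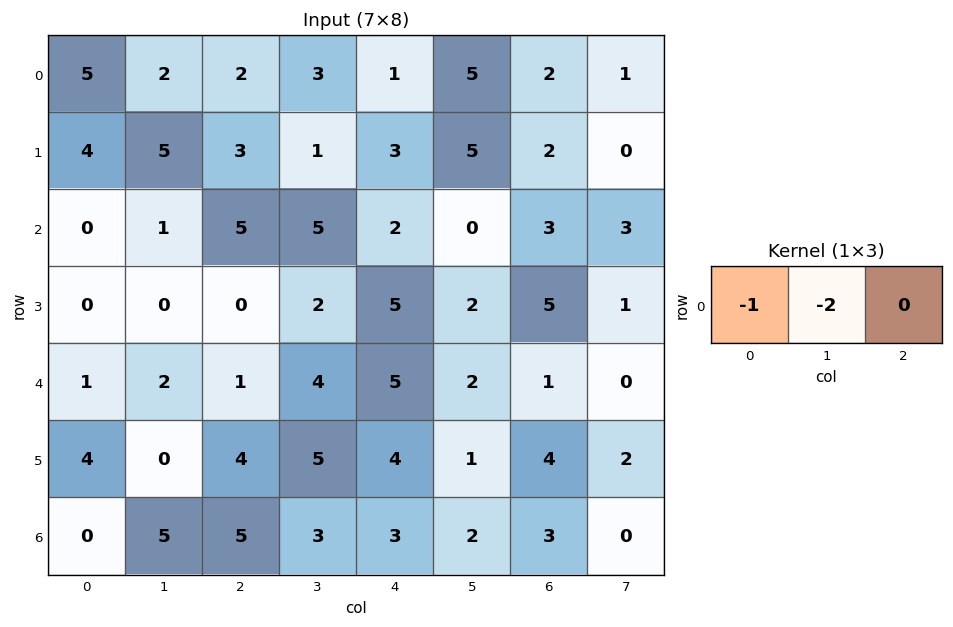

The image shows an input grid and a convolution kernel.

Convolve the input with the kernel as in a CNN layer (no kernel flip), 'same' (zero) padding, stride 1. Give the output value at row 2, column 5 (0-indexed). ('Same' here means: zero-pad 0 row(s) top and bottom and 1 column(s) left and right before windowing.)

-2

The receptive field on the zero-padded input at this output position is [2 0 3]. Elementwise product with the kernel and sum: 2·-1 + 0·-2.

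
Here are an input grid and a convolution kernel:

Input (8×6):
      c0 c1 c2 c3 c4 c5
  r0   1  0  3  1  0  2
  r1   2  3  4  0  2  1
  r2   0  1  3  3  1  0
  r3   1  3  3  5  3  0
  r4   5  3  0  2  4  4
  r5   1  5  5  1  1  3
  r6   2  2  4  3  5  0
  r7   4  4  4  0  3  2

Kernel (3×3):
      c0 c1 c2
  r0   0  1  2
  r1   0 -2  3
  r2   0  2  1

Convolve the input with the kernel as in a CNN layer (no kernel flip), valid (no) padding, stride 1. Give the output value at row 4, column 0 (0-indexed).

16

The receptive field on the input at this output position is [5 3 0 / 1 5 5 / 2 2 4]. Elementwise product with the kernel and sum: 3·1 + 0·2 + 5·-2 + 5·3 + 2·2 + 4·1.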